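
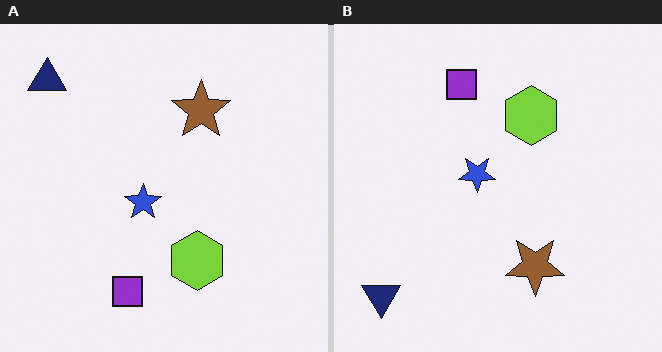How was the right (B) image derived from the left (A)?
It was flipped vertically (top ↔ bottom).

The navy triangle is in the top-left of the left (A) image and the bottom-left of the right (B) — shapes on opposite sides of the horizontal midline have swapped in a mirror flip.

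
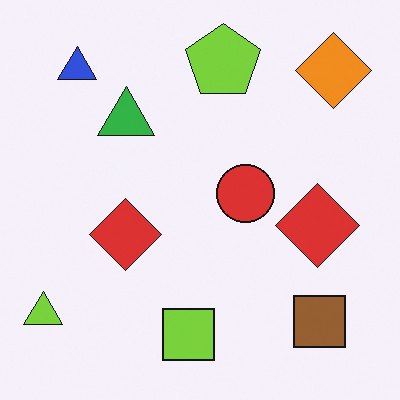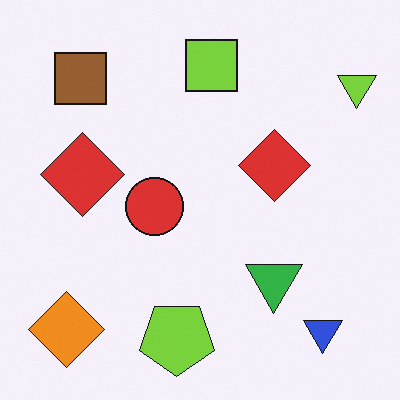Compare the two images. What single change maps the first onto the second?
The transformation is: rotated 180°.

The lime triangle sits in the bottom-left of the first image and the top-right of the second — consistent with a whole-image 180° rotation.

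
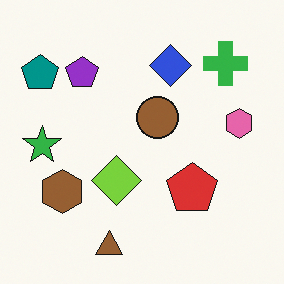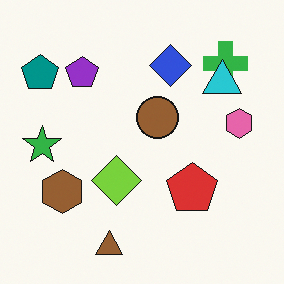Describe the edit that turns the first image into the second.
Overlaid with an additional cyan triangle.

A cyan triangle appears in the second image that is absent from the first.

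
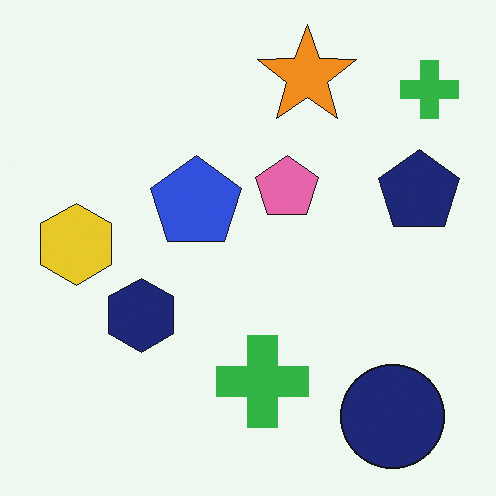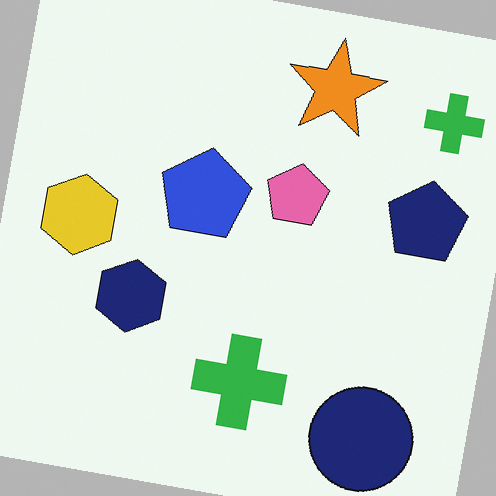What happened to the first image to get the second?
The transformation is: rotated clockwise by a slight angle.

Every shape is tilted by the same angle and the image corners show triangular fill wedges — a whole-image rotation by a non-right angle.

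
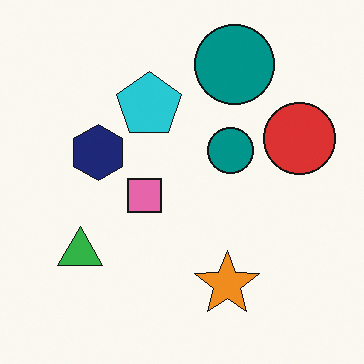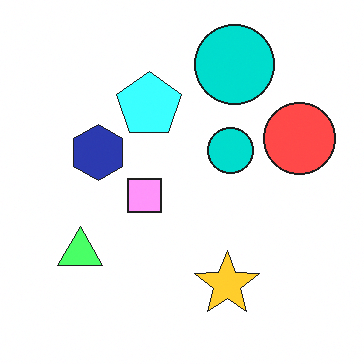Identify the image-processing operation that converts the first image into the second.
It was noticeably brightened.

Every pixel — background and shapes alike — is uniformly brightened.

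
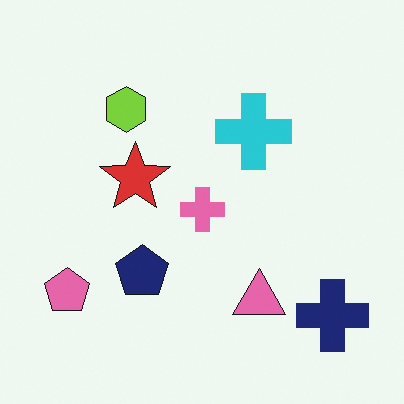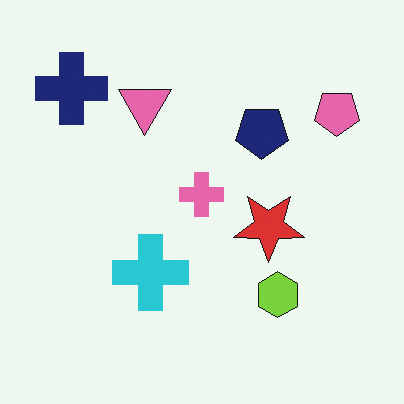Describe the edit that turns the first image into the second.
Rotated 180°.

The navy cross sits in the bottom-right of the first image and the top-left of the second — consistent with a whole-image 180° rotation.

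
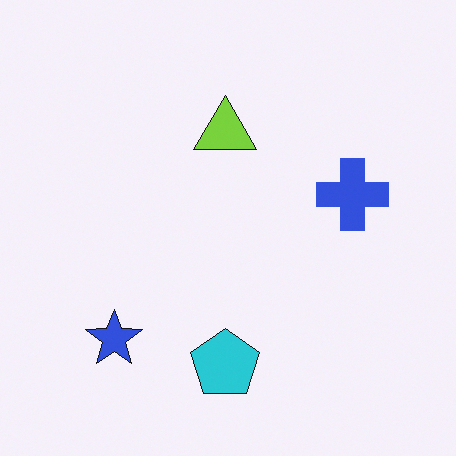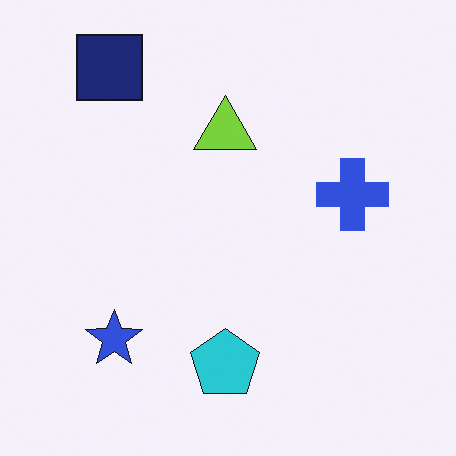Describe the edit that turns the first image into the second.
The image was overlaid with an additional navy square.

A navy square appears in the second image that is absent from the first.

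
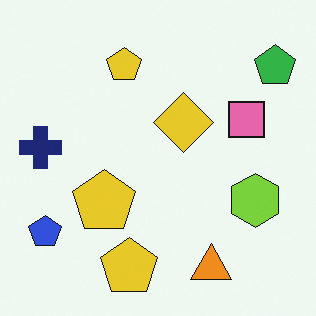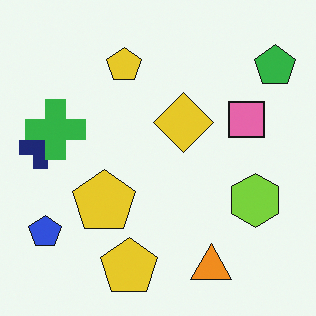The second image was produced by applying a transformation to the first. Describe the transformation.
This is the original image overlaid with an additional green cross.

A green cross appears in the second image that is absent from the first.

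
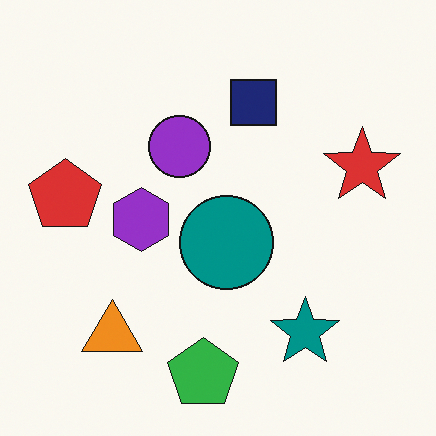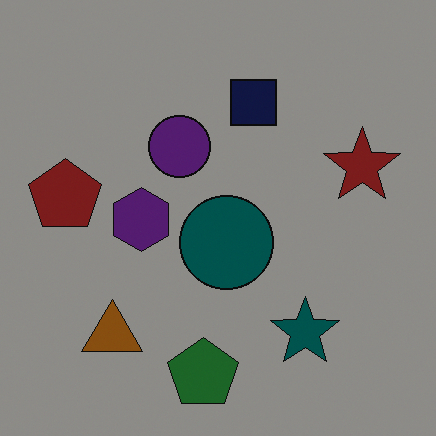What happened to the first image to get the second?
Noticeably darkened.

Every pixel — background and shapes alike — is uniformly darkened.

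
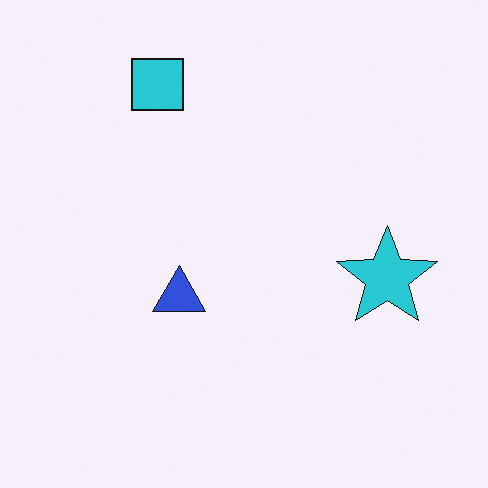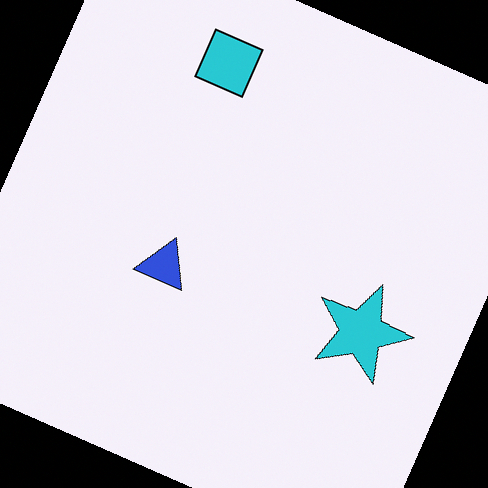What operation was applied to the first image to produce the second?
Rotated clockwise by a moderate amount.

Every shape is tilted by the same angle and the image corners show triangular fill wedges — a whole-image rotation by a non-right angle.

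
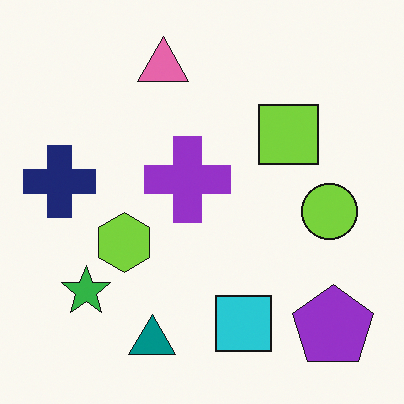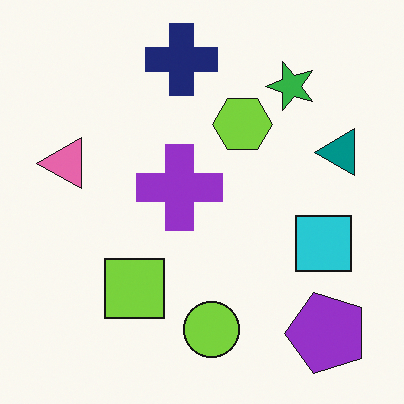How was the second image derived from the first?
The transformation is: transposed (reflected across the top-left ↔ bottom-right diagonal).

Shapes have swapped their row and column positions — what was in the top-right is now in the bottom-left — a diagonal reflection.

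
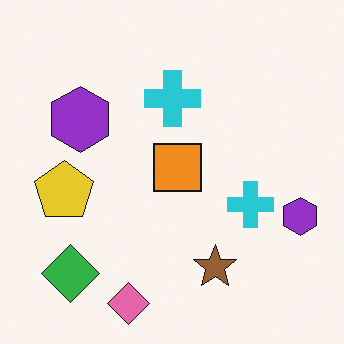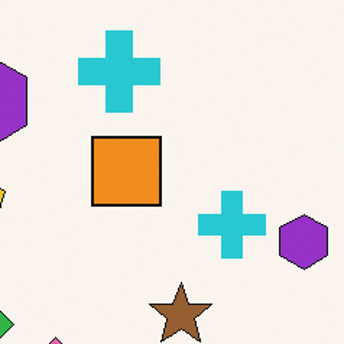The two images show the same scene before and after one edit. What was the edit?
This is the original image cropped to a modestly smaller region and rescaled.

The visible shapes are larger and the field of view is narrower; shapes near the original edges may be partly or wholly outside the frame — a crop-and-rescale.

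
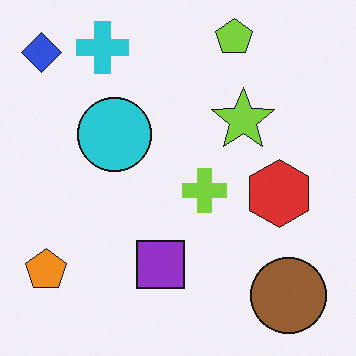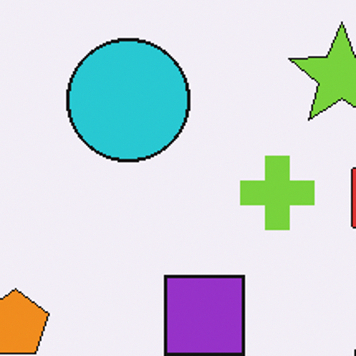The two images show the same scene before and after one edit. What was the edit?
This is the original image cropped tightly and scaled back up.

The visible shapes are larger and the field of view is narrower; shapes near the original edges may be partly or wholly outside the frame — a crop-and-rescale.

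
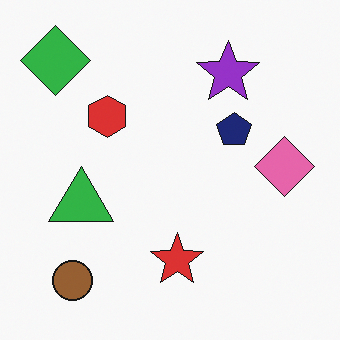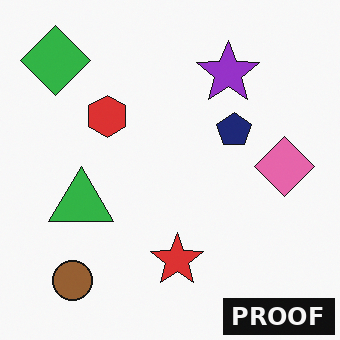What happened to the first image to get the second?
The image was watermarked with the text "PROOF" in the lower-right corner.

A dark label reading "PROOF" appears in the lower-right corner.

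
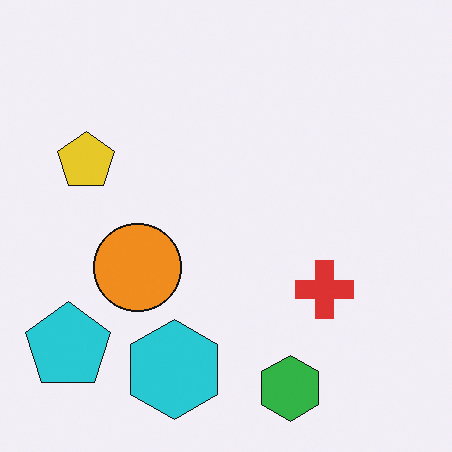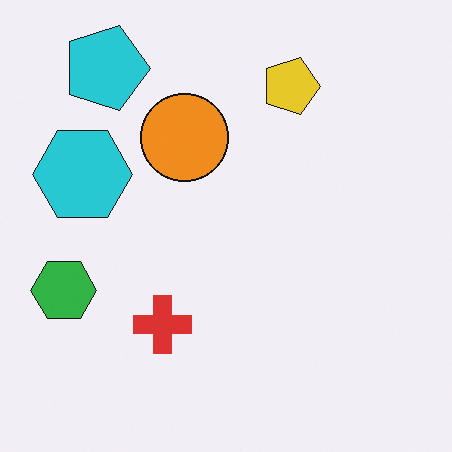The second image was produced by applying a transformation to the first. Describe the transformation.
The image was rotated 90° clockwise.

The cyan pentagon sits in the bottom-left of the first image and the top-left of the second — consistent with a whole-image 90° clockwise rotation.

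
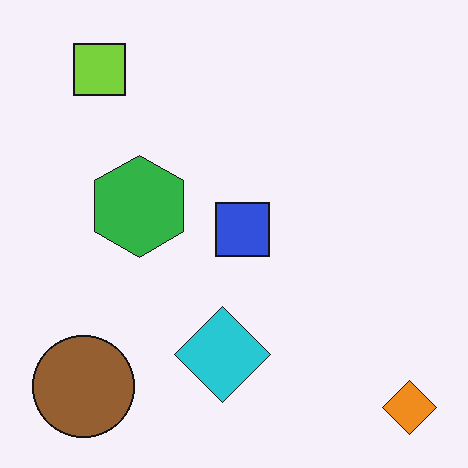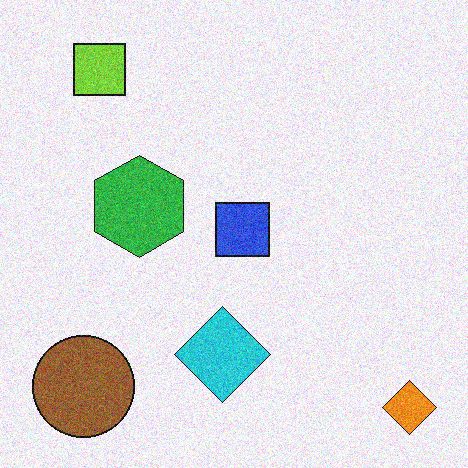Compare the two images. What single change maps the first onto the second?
The transformation is: degraded with visible gaussian noise.

Random speckle covers the whole image, including the flat background.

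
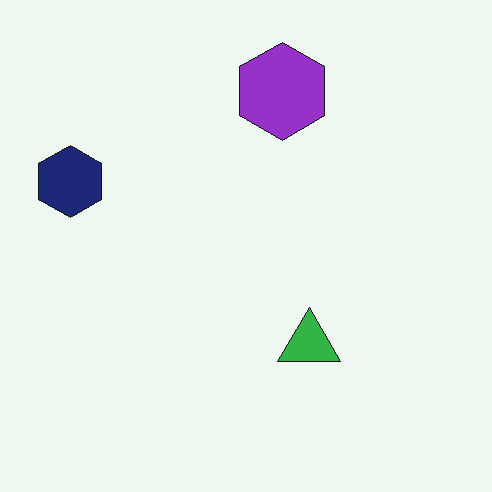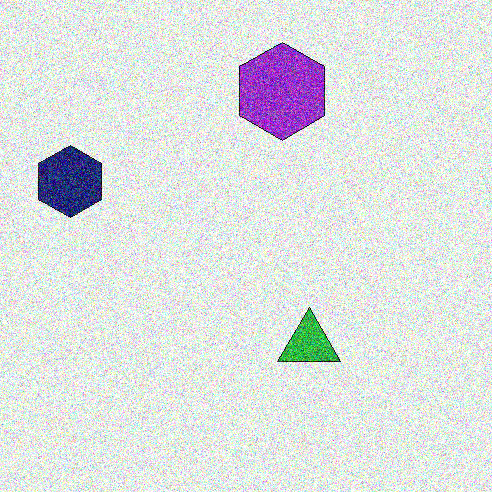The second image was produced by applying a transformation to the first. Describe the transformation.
It was degraded with strong gaussian noise.

Random speckle covers the whole image, including the flat background.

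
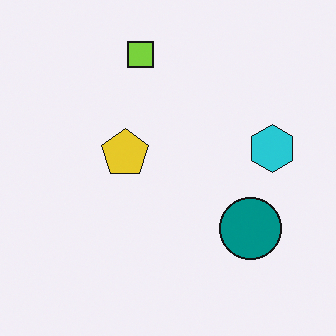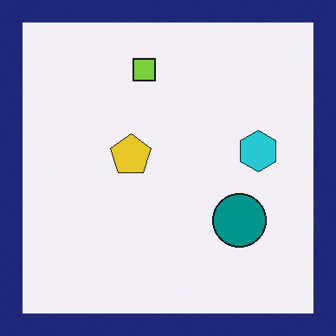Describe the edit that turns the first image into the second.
The image was framed with a navy border.

A solid navy frame runs around the edge of the second image, with the content slightly shrunk inside it.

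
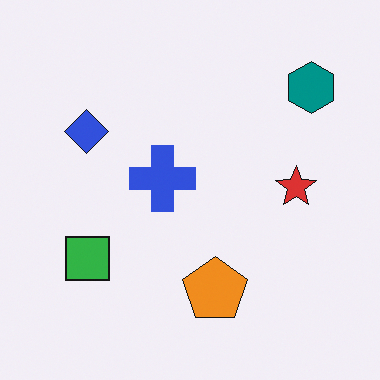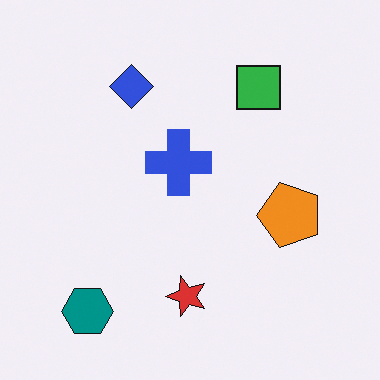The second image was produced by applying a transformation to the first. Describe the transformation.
The transformation is: transposed (reflected across the top-left ↔ bottom-right diagonal).

Shapes have swapped their row and column positions — what was in the top-right is now in the bottom-left — a diagonal reflection.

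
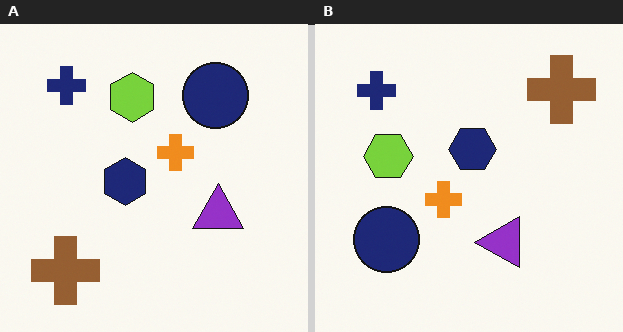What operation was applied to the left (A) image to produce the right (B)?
This is the original image transposed (reflected across the top-left ↔ bottom-right diagonal).

Shapes have swapped their row and column positions — what was in the top-right is now in the bottom-left — a diagonal reflection.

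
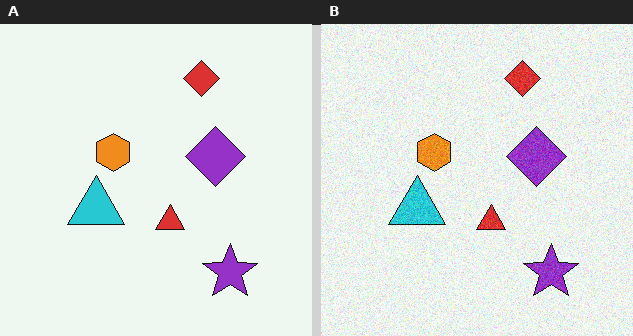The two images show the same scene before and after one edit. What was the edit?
Degraded with visible gaussian noise.

Random speckle covers the whole image, including the flat background.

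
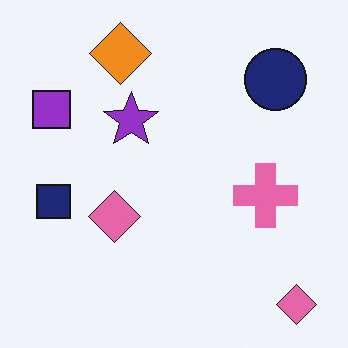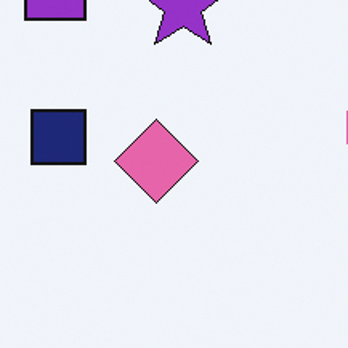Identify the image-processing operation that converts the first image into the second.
This is the original image cropped to a modestly smaller region and rescaled.

The visible shapes are larger and the field of view is narrower; shapes near the original edges may be partly or wholly outside the frame — a crop-and-rescale.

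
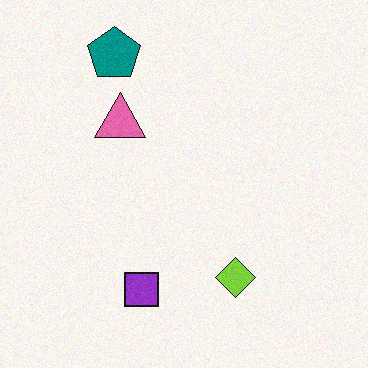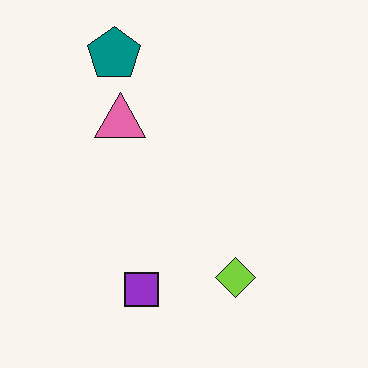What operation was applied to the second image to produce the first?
The first image is the second degraded with a light layer of grain.

Random speckle covers the whole image, including the flat background.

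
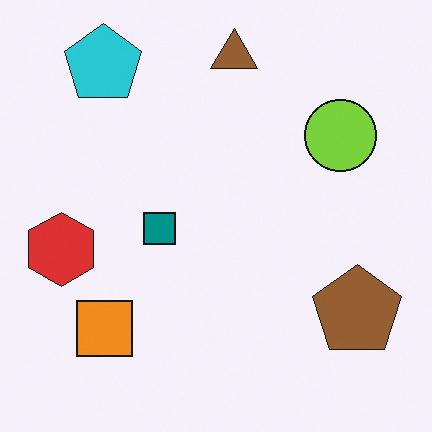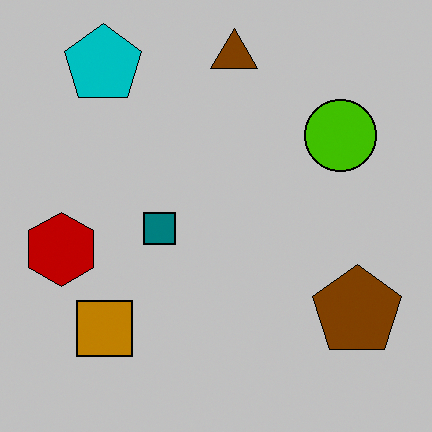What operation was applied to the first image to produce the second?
The second image is the first aggressively posterized.

Each flat color has snapped to a coarser quantized level — most visibly, the near-white background has dropped to a flat grey.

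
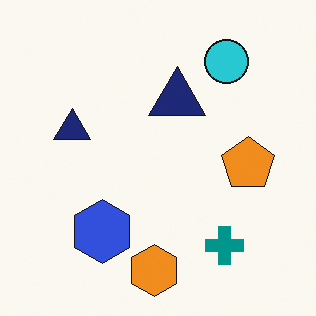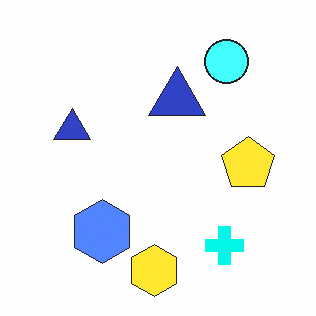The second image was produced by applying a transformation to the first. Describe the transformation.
It was noticeably brightened.

Every pixel — background and shapes alike — is uniformly brightened.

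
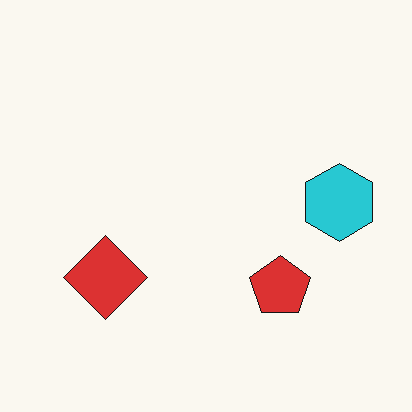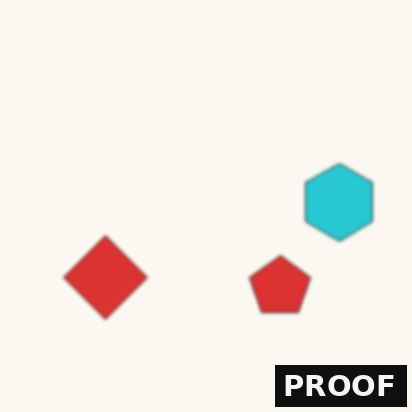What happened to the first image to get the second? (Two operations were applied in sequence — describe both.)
It was given a subtle gaussian blur, then watermarked with the text "PROOF" in the lower-right corner.

Shape edges and outlines are uniformly softened across the whole image. A dark label reading "PROOF" appears in the lower-right corner.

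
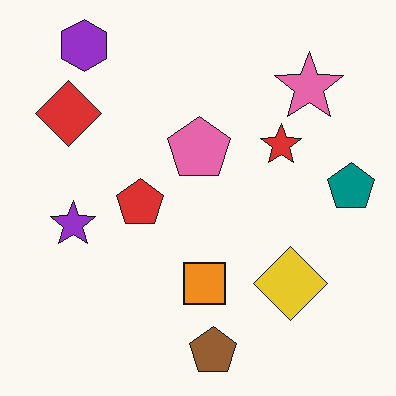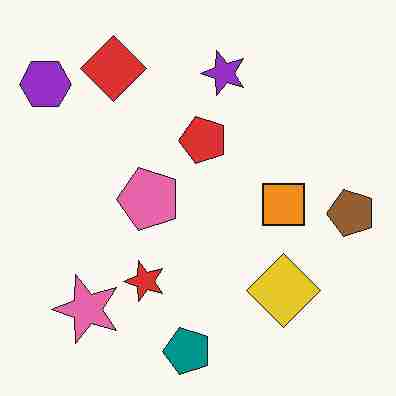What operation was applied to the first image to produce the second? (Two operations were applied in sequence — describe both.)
This is the original image transposed (reflected across the top-left ↔ bottom-right diagonal), then heavily JPEG-compressed with obvious blocking artifacts.

Shapes have swapped their row and column positions — what was in the top-right is now in the bottom-left — a diagonal reflection. Blocky 8×8 compression artifacts appear around shape edges and the flat background shows ringing — characteristic JPEG degradation.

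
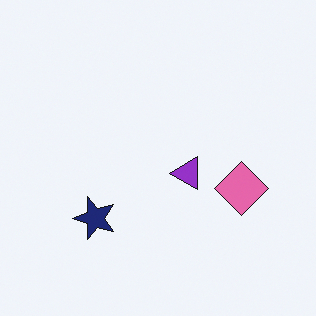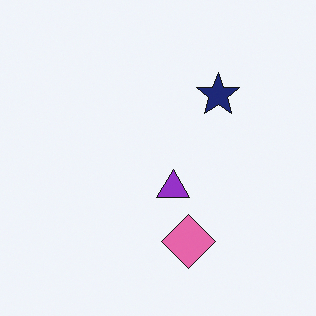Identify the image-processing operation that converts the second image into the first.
The transformation is: transposed (reflected across the top-left ↔ bottom-right diagonal).

Shapes have swapped their row and column positions — what was in the top-right is now in the bottom-left — a diagonal reflection.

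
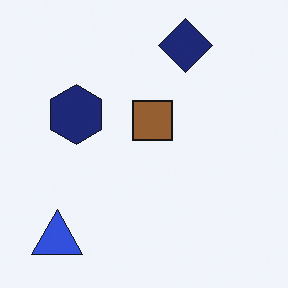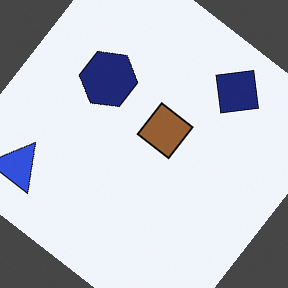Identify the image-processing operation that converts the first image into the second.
This is the original image rotated clockwise by a large amount — several tens of degrees.

Every shape is tilted by the same angle and the image corners show triangular fill wedges — a whole-image rotation by a non-right angle.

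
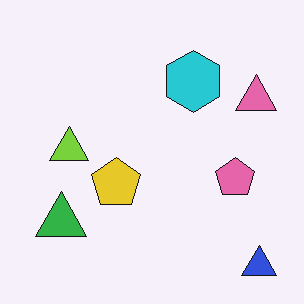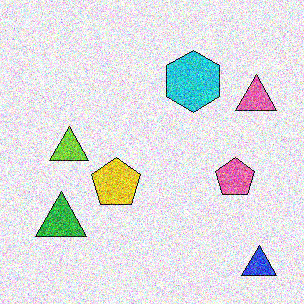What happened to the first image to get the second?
It was degraded with strong gaussian noise.

Random speckle covers the whole image, including the flat background.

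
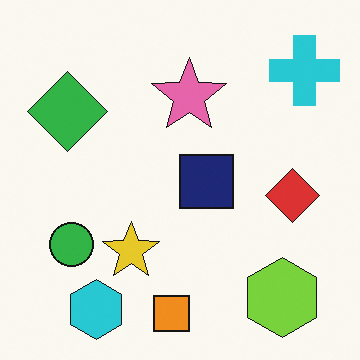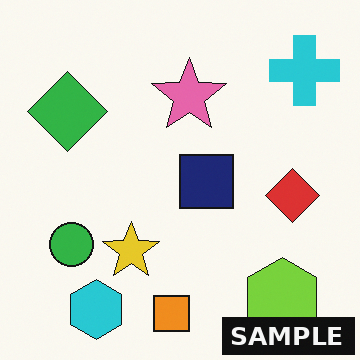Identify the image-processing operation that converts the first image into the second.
It was watermarked with the text "SAMPLE" in the lower-right corner.

A dark label reading "SAMPLE" appears in the lower-right corner.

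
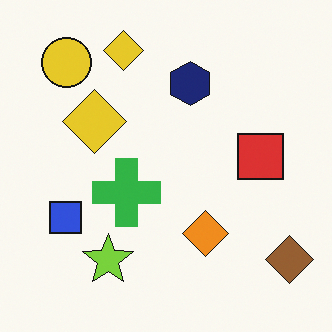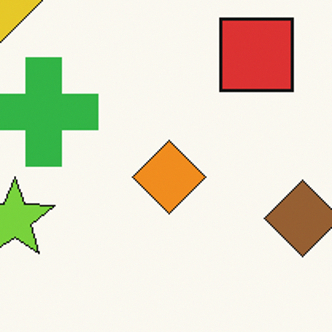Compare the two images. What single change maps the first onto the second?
It was cropped to a modestly smaller region and rescaled.

The visible shapes are larger and the field of view is narrower; shapes near the original edges may be partly or wholly outside the frame — a crop-and-rescale.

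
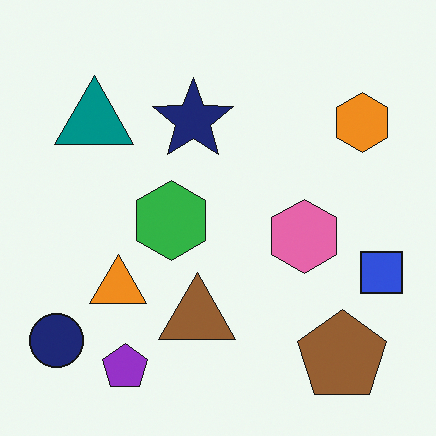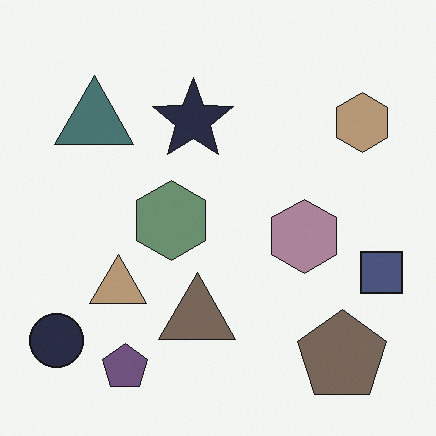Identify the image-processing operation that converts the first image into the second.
The transformation is: made much more muted (saturation change).

All colors are more muted and greyish — a global saturation change.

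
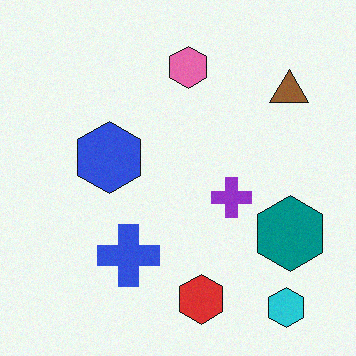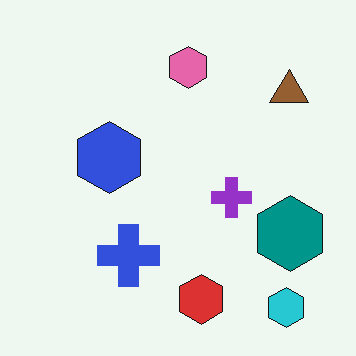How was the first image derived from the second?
It was degraded with light additive noise.

Random speckle covers the whole image, including the flat background.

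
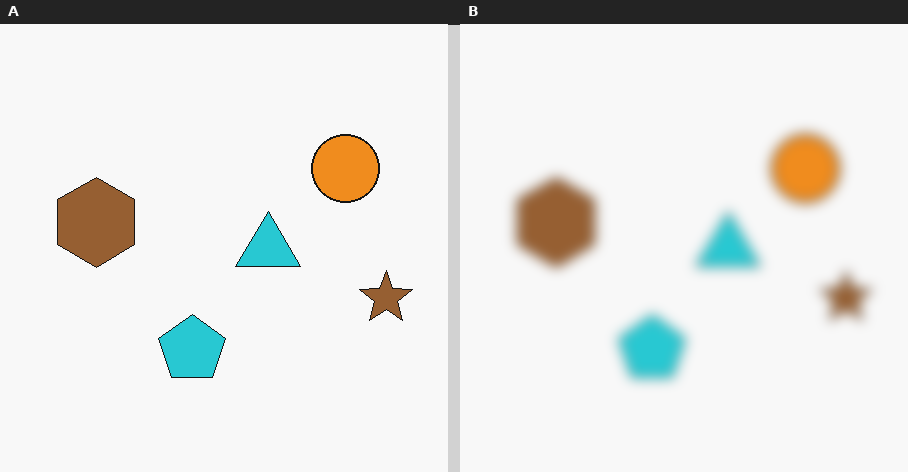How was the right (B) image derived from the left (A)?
Strongly gaussian-blurred.

Shape edges and outlines are uniformly softened across the whole image.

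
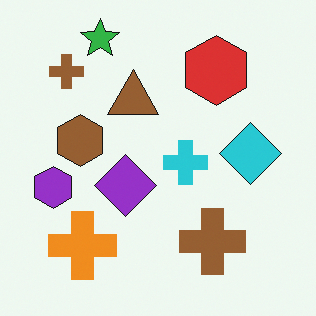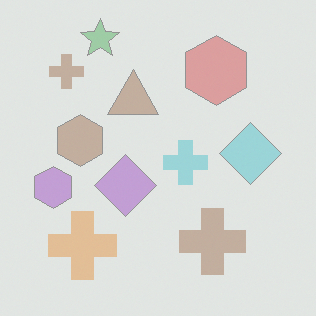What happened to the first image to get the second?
It was given much lower contrast.

Tones are pushed toward mid-grey across the whole image — a global contrast change.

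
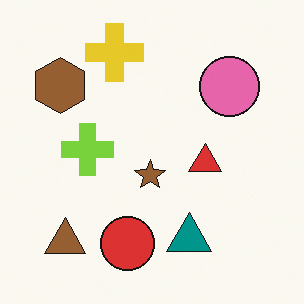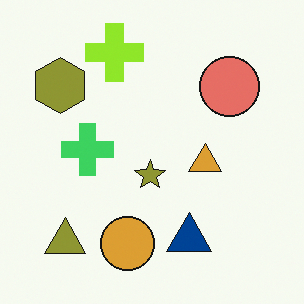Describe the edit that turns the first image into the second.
The transformation is: hue-shifted slightly.

Every shape's color has rotated by the same amount around the hue wheel — a uniform hue shift.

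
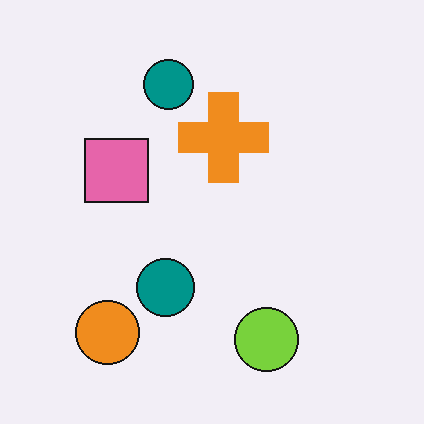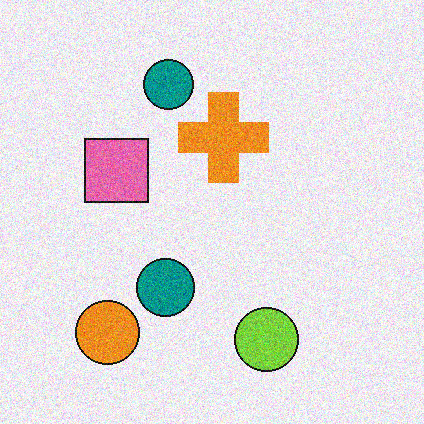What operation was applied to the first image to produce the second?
It was degraded with visible gaussian noise.

Random speckle covers the whole image, including the flat background.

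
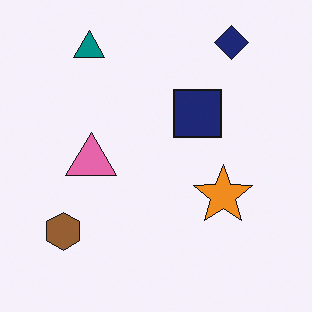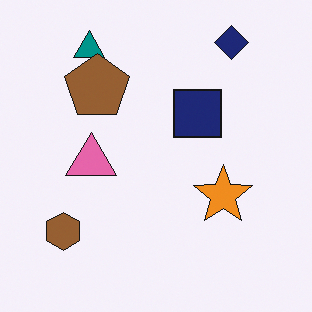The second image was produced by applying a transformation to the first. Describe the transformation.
The transformation is: overlaid with an additional brown pentagon.

A brown pentagon appears in the second image that is absent from the first.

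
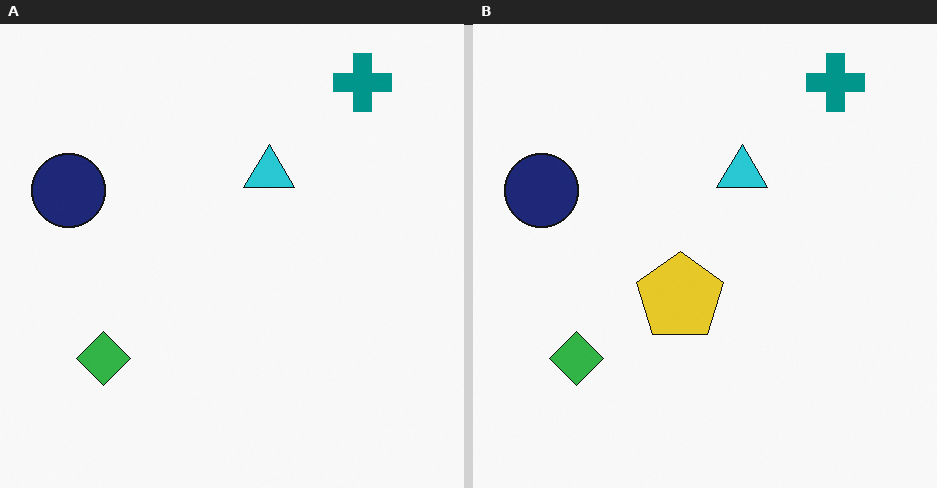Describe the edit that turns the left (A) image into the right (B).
It was overlaid with an additional yellow pentagon.

A yellow pentagon appears in the right (B) image that is absent from the left (A).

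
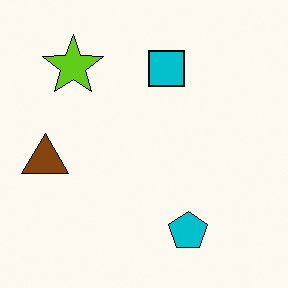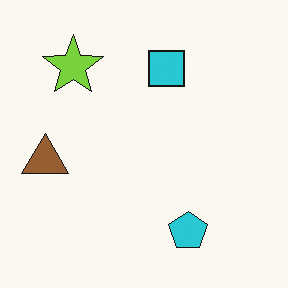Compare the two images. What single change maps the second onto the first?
The first image is the second given slightly increased contrast.

Tones are pushed away from mid-grey across the whole image — a global contrast change.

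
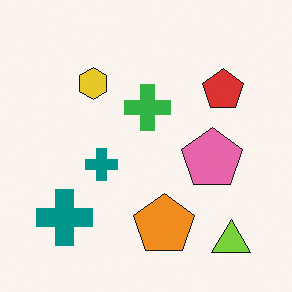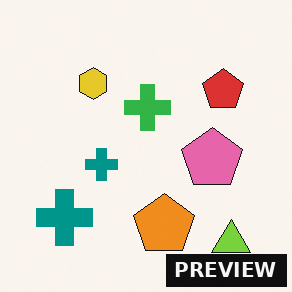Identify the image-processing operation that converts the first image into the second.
The second image is the first watermarked with the text "PREVIEW" in the lower-right corner.

A dark label reading "PREVIEW" appears in the lower-right corner.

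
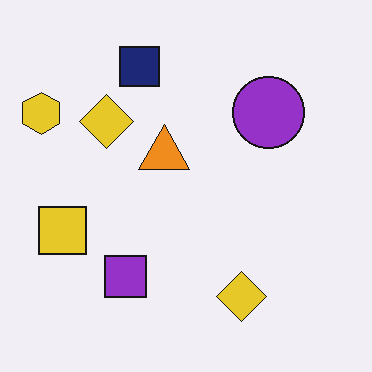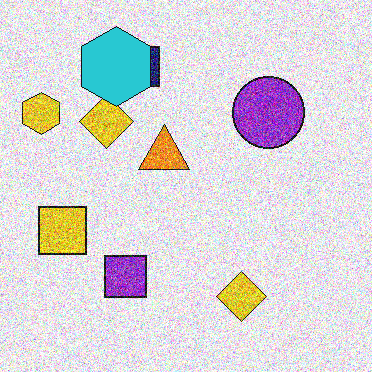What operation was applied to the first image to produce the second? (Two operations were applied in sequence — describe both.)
Degraded with strong gaussian noise, then overlaid with an additional cyan hexagon.

Random speckle covers the whole image, including the flat background. A cyan hexagon appears in the second image that is absent from the first.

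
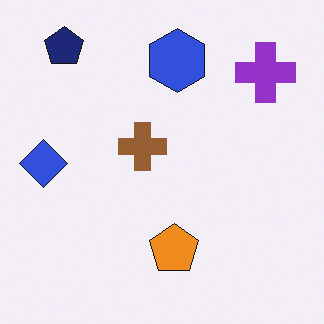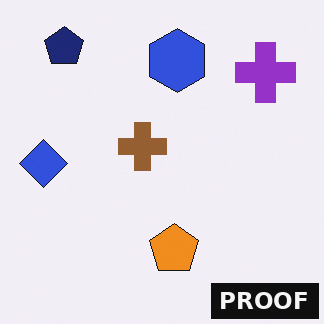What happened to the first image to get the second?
This is the original image watermarked with the text "PROOF" in the lower-right corner.

A dark label reading "PROOF" appears in the lower-right corner.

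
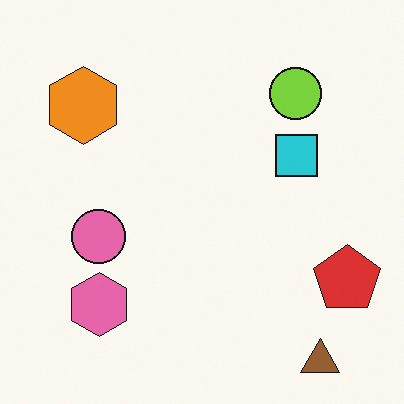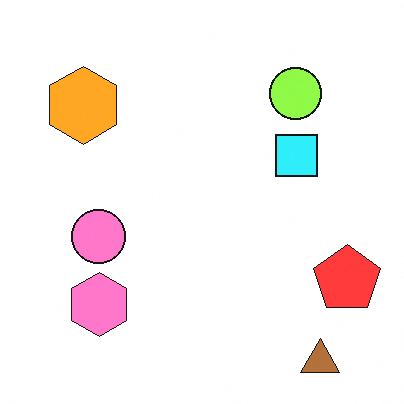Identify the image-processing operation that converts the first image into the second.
This is the original image brightened a little.

Every pixel — background and shapes alike — is uniformly brightened.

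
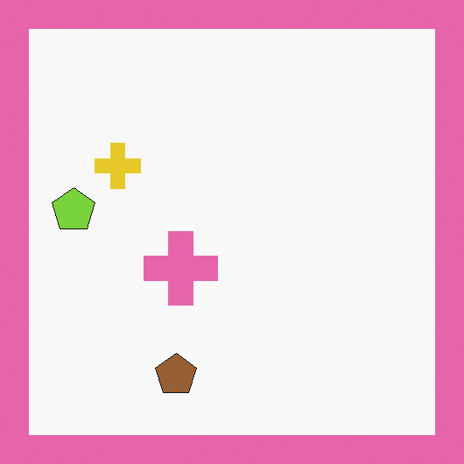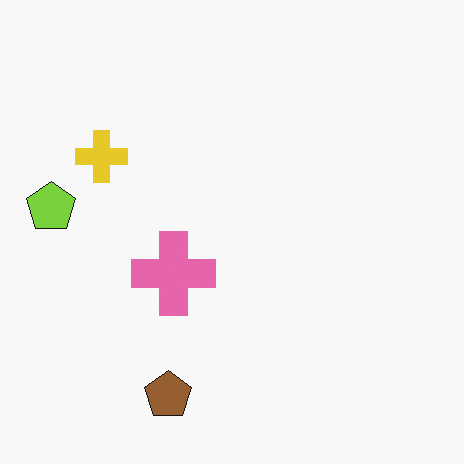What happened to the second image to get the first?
The transformation is: framed with a pink border.

A solid pink frame runs around the edge of the first image, with the content slightly shrunk inside it.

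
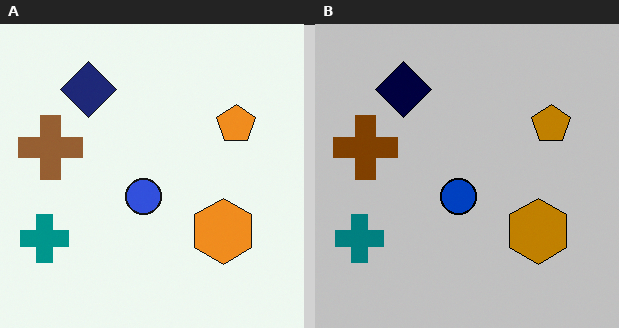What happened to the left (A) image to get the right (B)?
This is the original image aggressively posterized.

Each flat color has snapped to a coarser quantized level — most visibly, the near-white background has dropped to a flat grey.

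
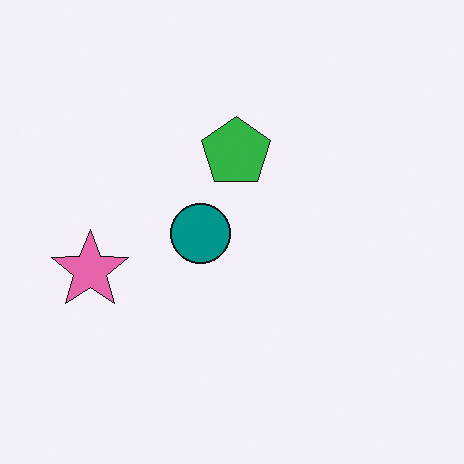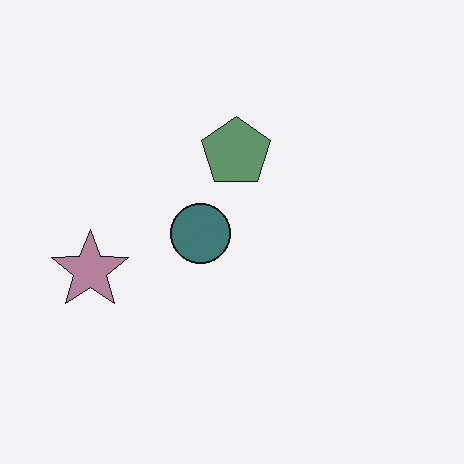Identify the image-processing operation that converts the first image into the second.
Heavily desaturated.

All colors are more muted and greyish — a global saturation change.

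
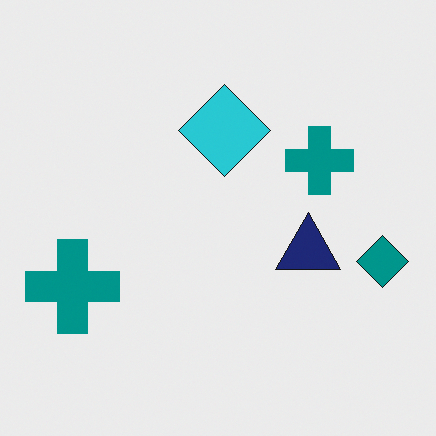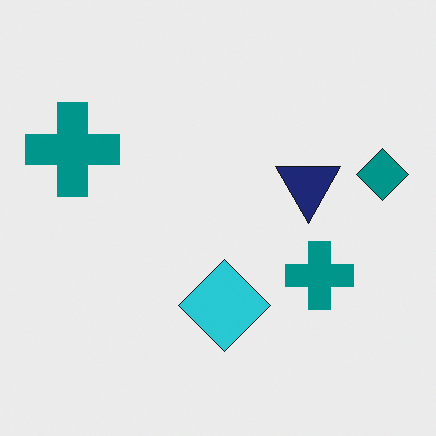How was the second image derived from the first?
It was flipped vertically (top ↔ bottom).

The cyan diamond is in the top of the first image and the bottom of the second — shapes on opposite sides of the horizontal midline have swapped in a mirror flip.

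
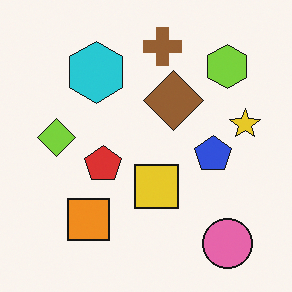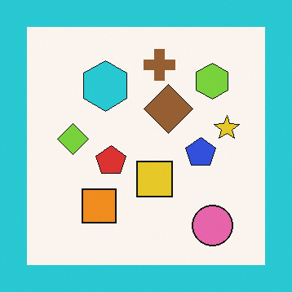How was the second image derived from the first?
The image was framed with a cyan border.

A solid cyan frame runs around the edge of the second image, with the content slightly shrunk inside it.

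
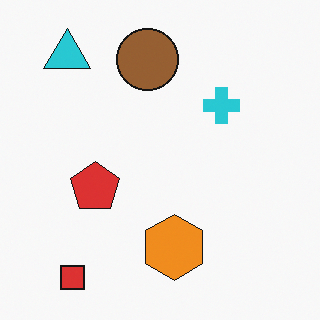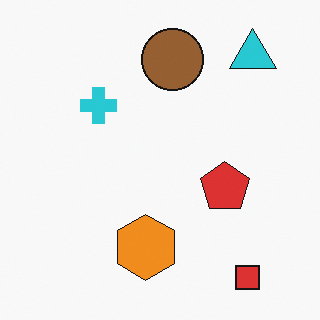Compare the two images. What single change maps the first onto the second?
Flipped horizontally (left ↔ right).

The cyan triangle is in the top-left of the first image and the top-right of the second — shapes on opposite sides of the vertical midline have swapped in a mirror flip.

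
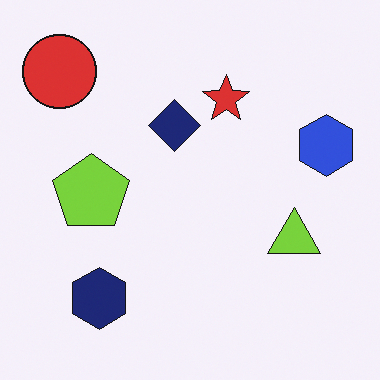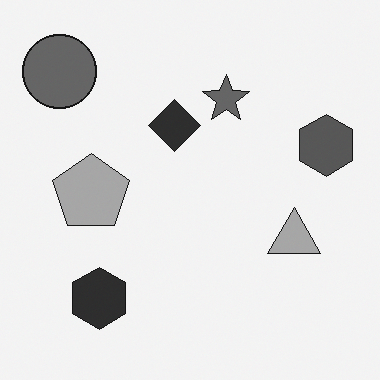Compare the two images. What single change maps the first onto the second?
The transformation is: converted to grayscale.

All color is removed — every shape is now a shade of grey.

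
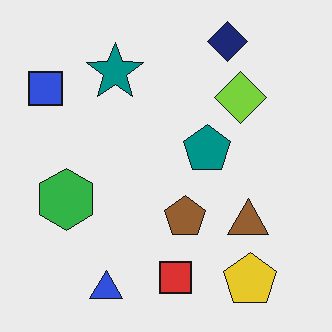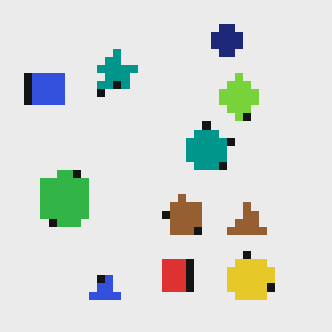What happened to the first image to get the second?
It was pixelated into visible square blocks.

Shapes are reduced to large square blocks; fine edges and outlines are lost — a downscale-then-upscale (mosaic) effect.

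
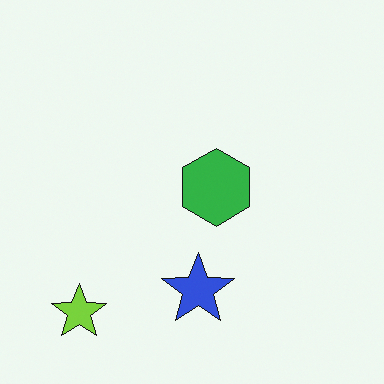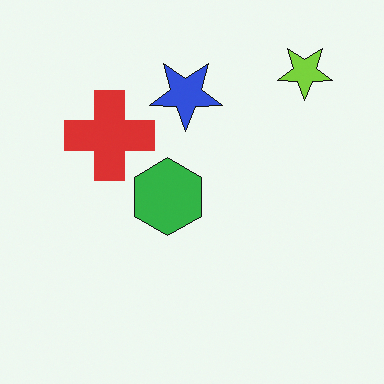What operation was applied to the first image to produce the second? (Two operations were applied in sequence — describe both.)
This is the original image rotated 180°, then overlaid with an additional red cross.

The lime star sits in the bottom-left of the first image and the top-right of the second — consistent with a whole-image 180° rotation. A red cross appears in the second image that is absent from the first.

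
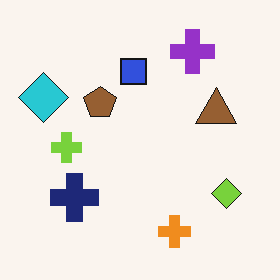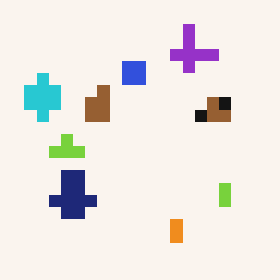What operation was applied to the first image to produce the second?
The image was coarsely pixelated.

Shapes are reduced to large square blocks; fine edges and outlines are lost — a downscale-then-upscale (mosaic) effect.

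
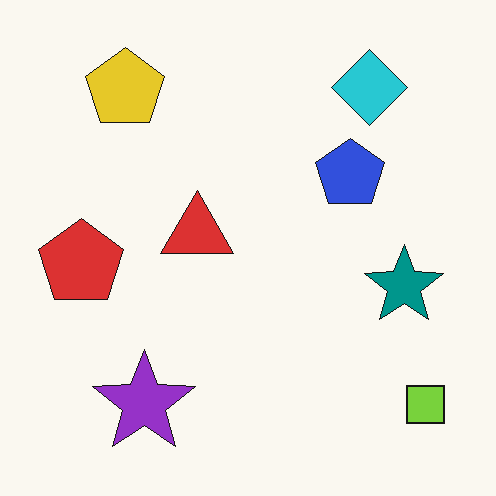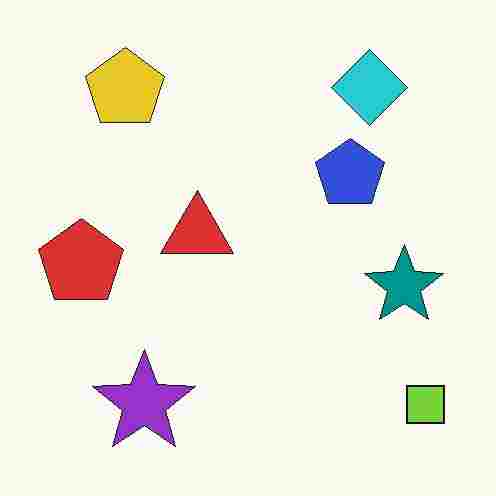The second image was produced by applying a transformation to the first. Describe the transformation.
It was degraded with heavy JPEG compression.

Blocky 8×8 compression artifacts appear around shape edges and the flat background shows ringing — characteristic JPEG degradation.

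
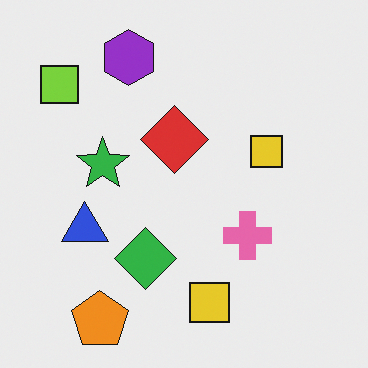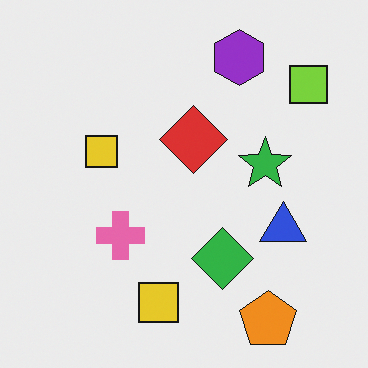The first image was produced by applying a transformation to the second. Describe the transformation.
The image was flipped horizontally (left ↔ right).

The lime square is in the top-right of the second image and the top-left of the first — shapes on opposite sides of the vertical midline have swapped in a mirror flip.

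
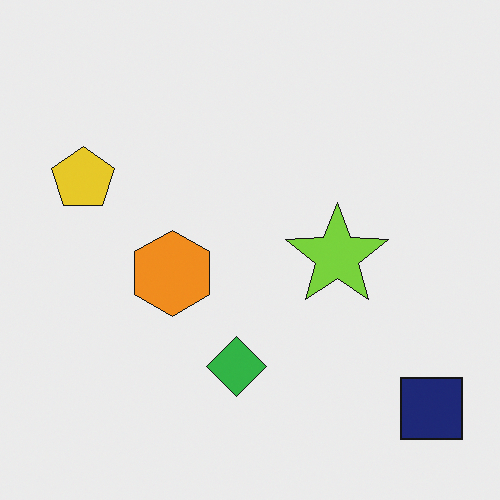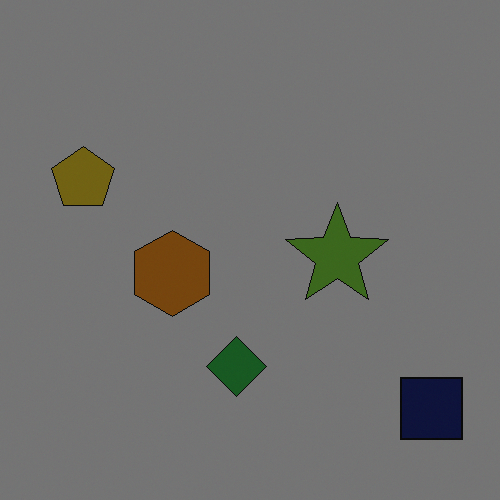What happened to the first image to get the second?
Substantially darkened.

Every pixel — background and shapes alike — is uniformly darkened.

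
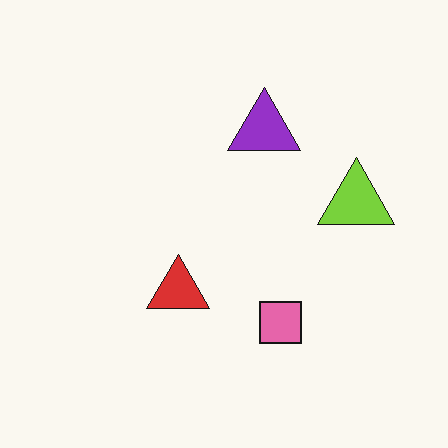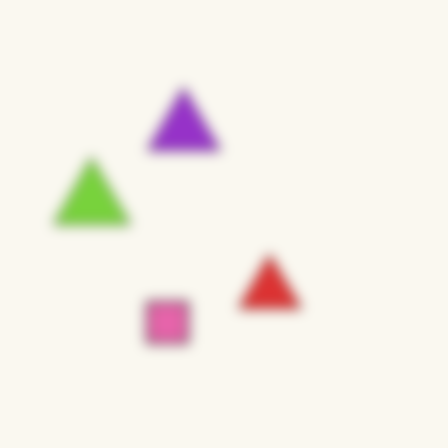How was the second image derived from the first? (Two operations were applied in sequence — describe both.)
Heavily blurred, then flipped horizontally (left ↔ right).

Shape edges and outlines are uniformly softened across the whole image. The lime triangle is in the right of the first image and the left of the second — shapes on opposite sides of the vertical midline have swapped in a mirror flip.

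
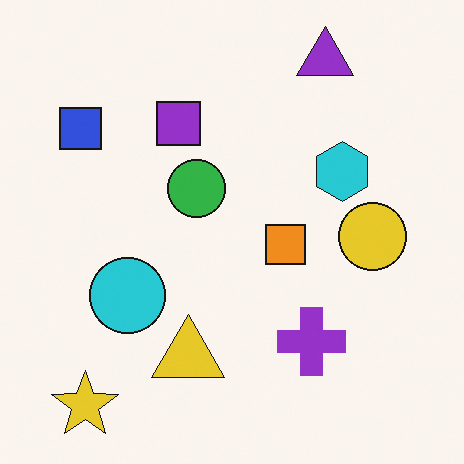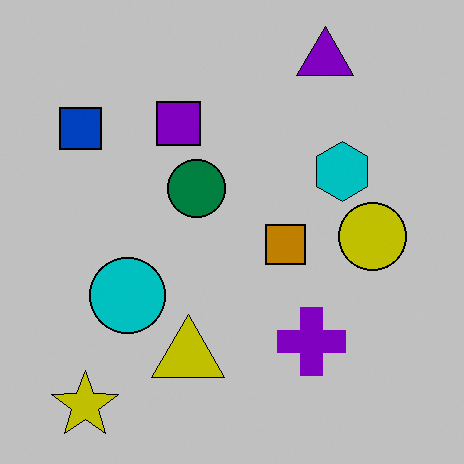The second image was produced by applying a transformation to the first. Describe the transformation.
The image was heavily posterized to just a handful of flat colors.

Each flat color has snapped to a coarser quantized level — most visibly, the near-white background has dropped to a flat grey.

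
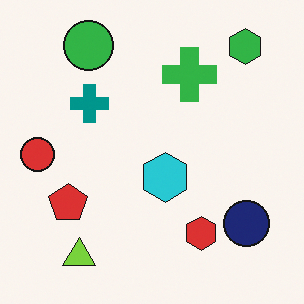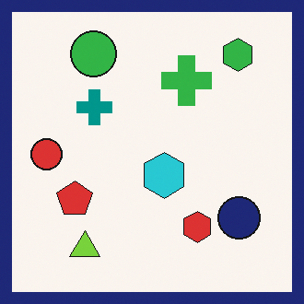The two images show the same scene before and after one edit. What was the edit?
The second image is the first framed with a navy border.

A solid navy frame runs around the edge of the second image, with the content slightly shrunk inside it.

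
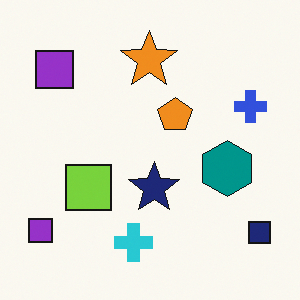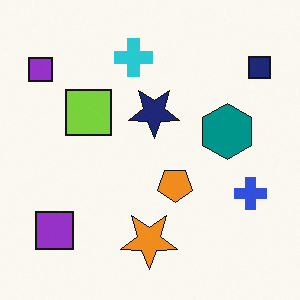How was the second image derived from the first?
The transformation is: flipped vertically (top ↔ bottom).

The cyan cross is in the bottom of the first image and the top of the second — shapes on opposite sides of the horizontal midline have swapped in a mirror flip.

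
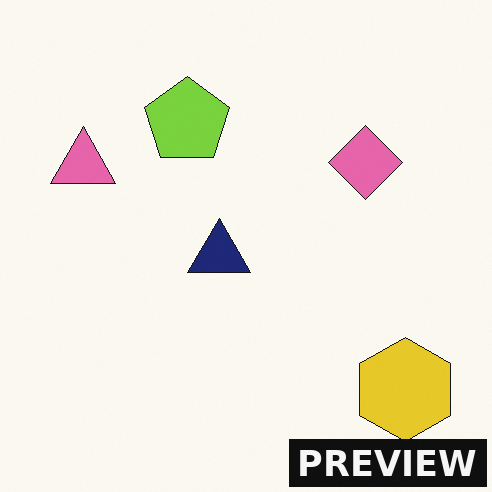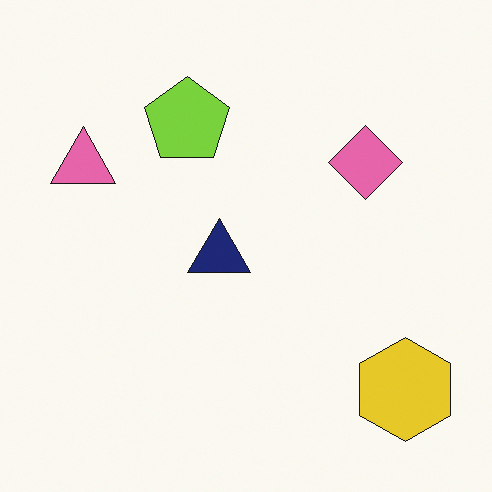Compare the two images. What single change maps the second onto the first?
The transformation is: watermarked with the text "PREVIEW" in the lower-right corner.

A dark label reading "PREVIEW" appears in the lower-right corner.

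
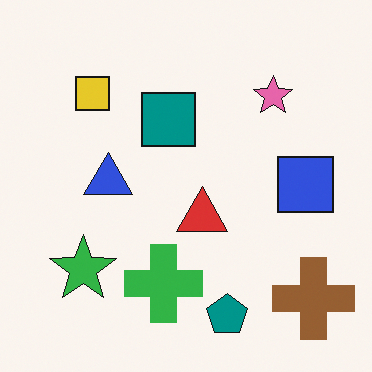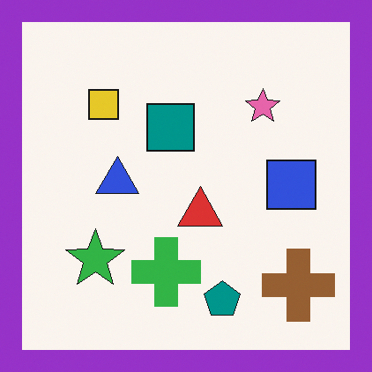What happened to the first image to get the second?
The transformation is: framed with a purple border.

A solid purple frame runs around the edge of the second image, with the content slightly shrunk inside it.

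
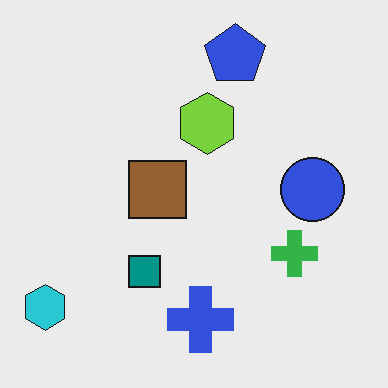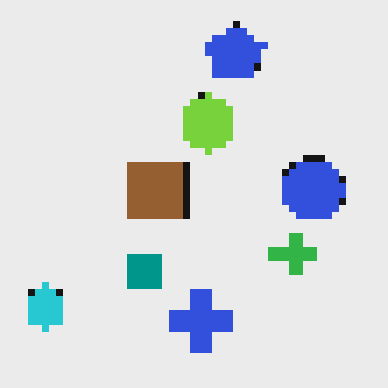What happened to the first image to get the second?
Pixelated into visible square blocks.

Shapes are reduced to large square blocks; fine edges and outlines are lost — a downscale-then-upscale (mosaic) effect.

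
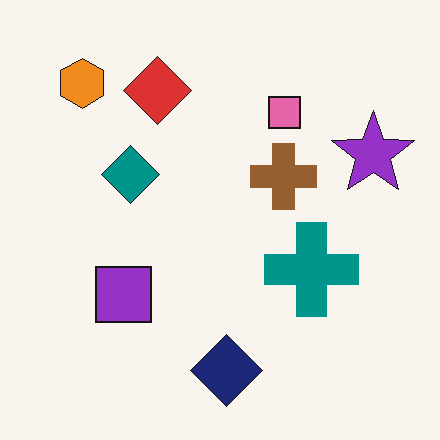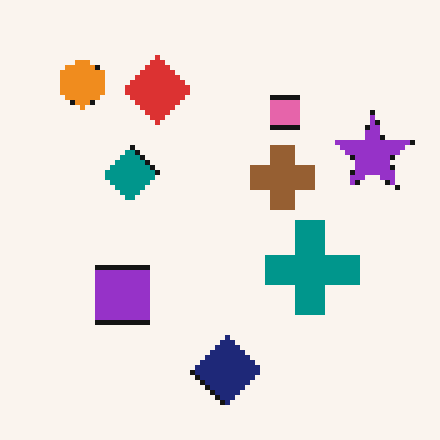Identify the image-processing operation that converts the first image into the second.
This is the original image mildly pixelated.

Shapes are reduced to large square blocks; fine edges and outlines are lost — a downscale-then-upscale (mosaic) effect.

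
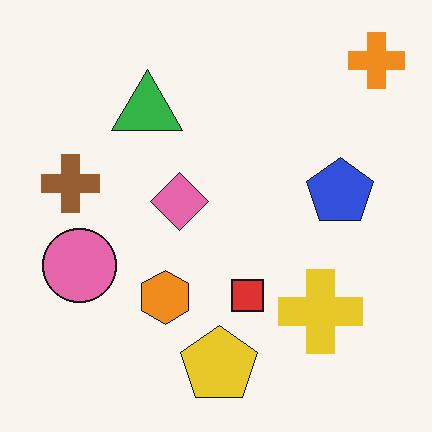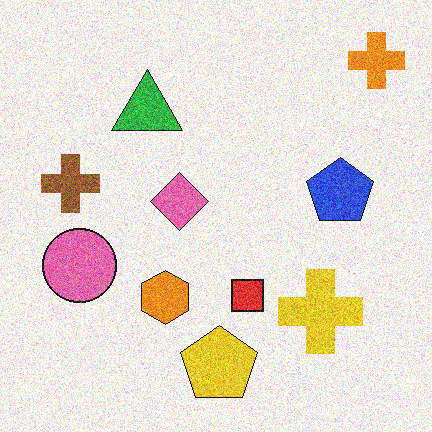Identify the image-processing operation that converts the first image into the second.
Degraded with strong gaussian noise.

Random speckle covers the whole image, including the flat background.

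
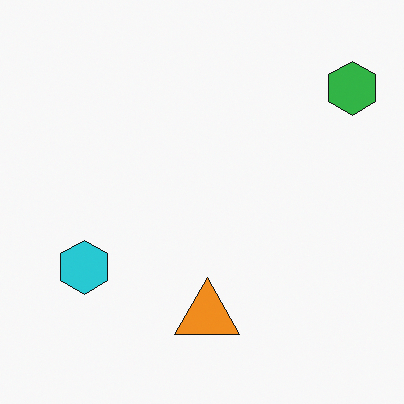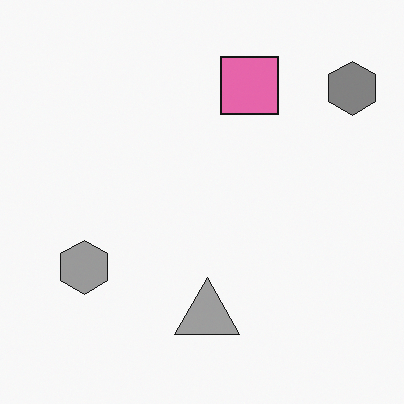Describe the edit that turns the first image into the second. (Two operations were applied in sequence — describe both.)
Converted to grayscale, then overlaid with an additional pink square.

All color is removed — every shape is now a shade of grey. A pink square appears in the second image that is absent from the first.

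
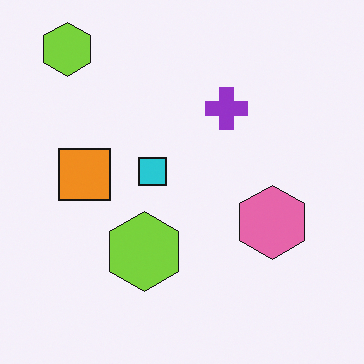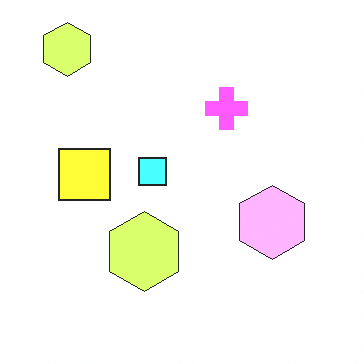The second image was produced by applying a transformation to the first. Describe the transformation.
It was substantially brightened.

Every pixel — background and shapes alike — is uniformly brightened.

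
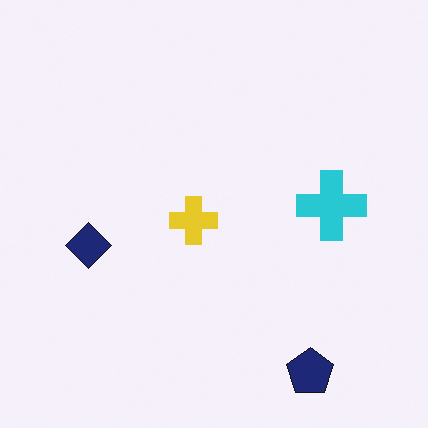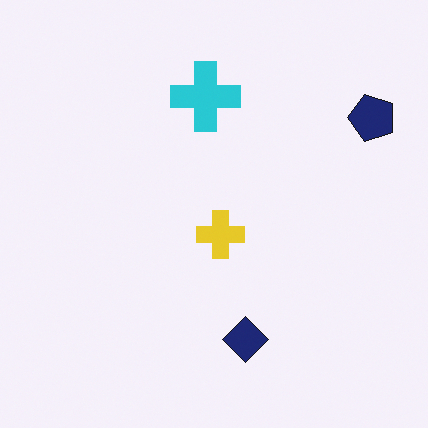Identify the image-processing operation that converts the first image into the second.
The second image is the first rotated 90° counter-clockwise.

The navy pentagon sits in the bottom-right of the first image and the top-right of the second — consistent with a whole-image 90° counter-clockwise rotation.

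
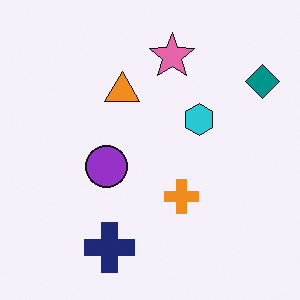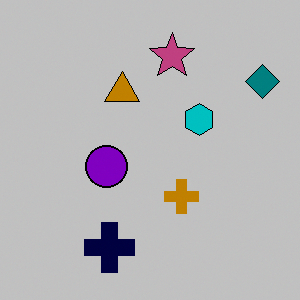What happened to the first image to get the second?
The transformation is: aggressively posterized.

Each flat color has snapped to a coarser quantized level — most visibly, the near-white background has dropped to a flat grey.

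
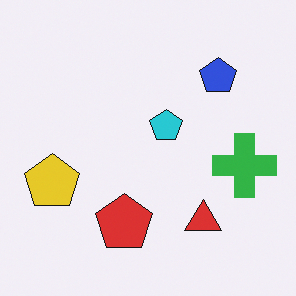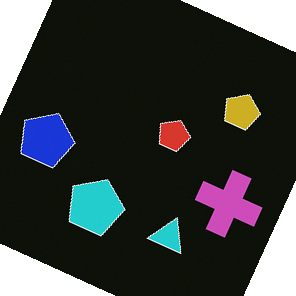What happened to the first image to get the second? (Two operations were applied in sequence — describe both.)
The second image is the first rotated clockwise by a clearly visible amount, then color-inverted (negative).

Every shape is tilted by the same angle and the image corners show triangular fill wedges — a whole-image rotation by a non-right angle. The light background has become dark and every shape's color is its complement — a photographic negative.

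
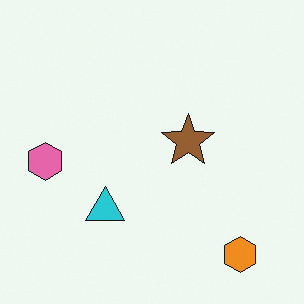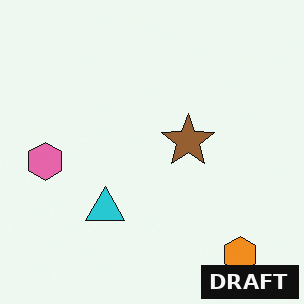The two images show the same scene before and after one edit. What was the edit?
The transformation is: watermarked with the text "DRAFT" in the lower-right corner.

A dark label reading "DRAFT" appears in the lower-right corner.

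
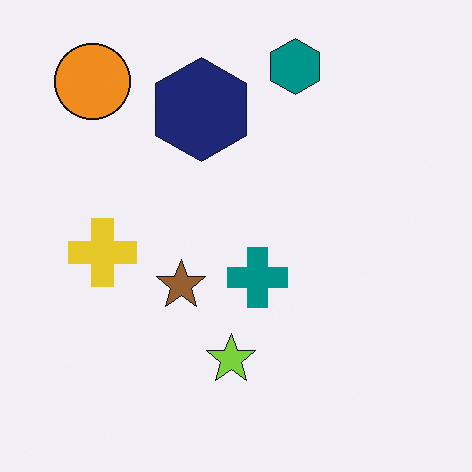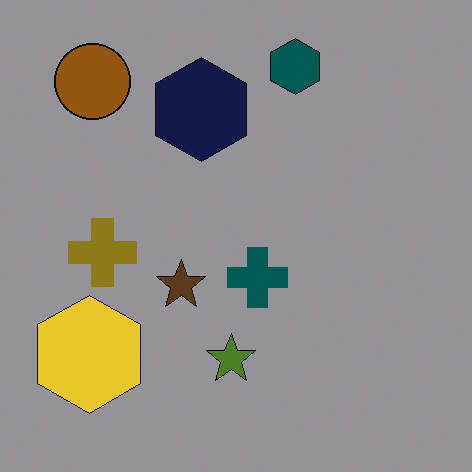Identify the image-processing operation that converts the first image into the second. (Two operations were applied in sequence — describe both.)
Noticeably darkened, then overlaid with an additional yellow hexagon.

Every pixel — background and shapes alike — is uniformly darkened. A yellow hexagon appears in the second image that is absent from the first.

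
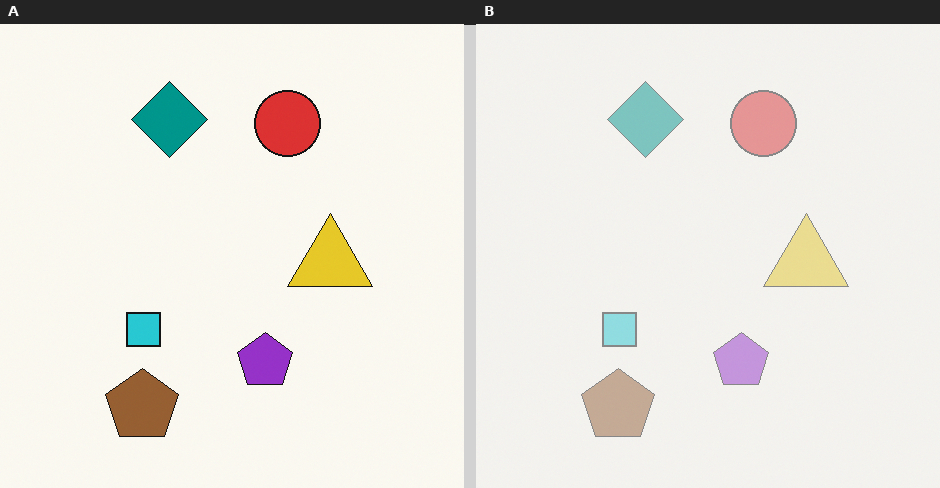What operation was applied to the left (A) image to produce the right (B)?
The image was given much lower contrast.

Tones are pushed toward mid-grey across the whole image — a global contrast change.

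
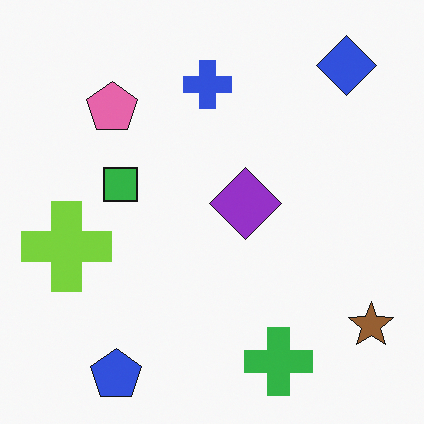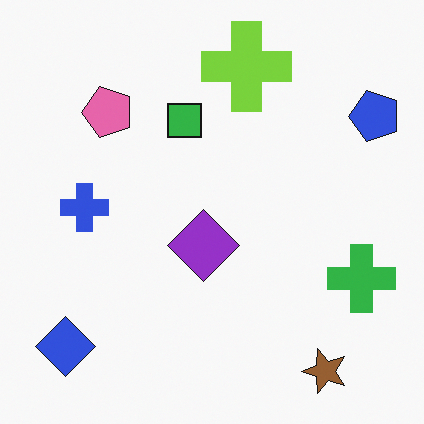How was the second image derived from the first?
This is the original image transposed (reflected across the top-left ↔ bottom-right diagonal).

Shapes have swapped their row and column positions — what was in the top-right is now in the bottom-left — a diagonal reflection.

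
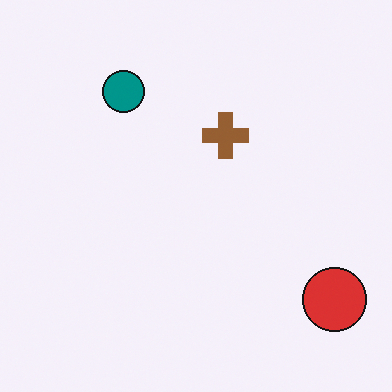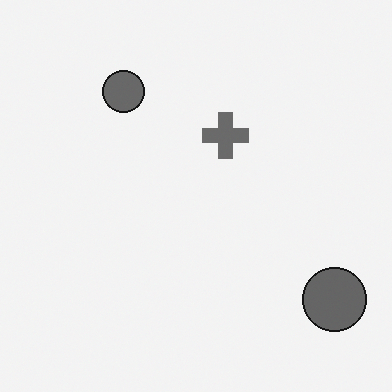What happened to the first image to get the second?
Converted to grayscale.

All color is removed — every shape is now a shade of grey.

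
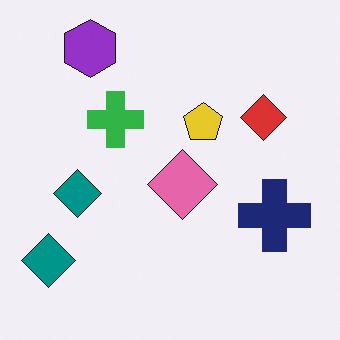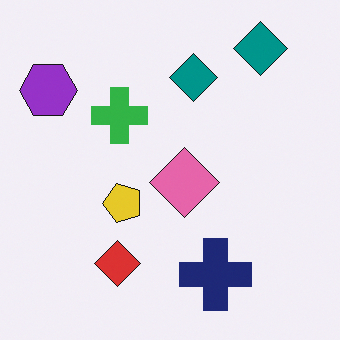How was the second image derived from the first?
The transformation is: transposed (reflected across the top-left ↔ bottom-right diagonal).

Shapes have swapped their row and column positions — what was in the top-right is now in the bottom-left — a diagonal reflection.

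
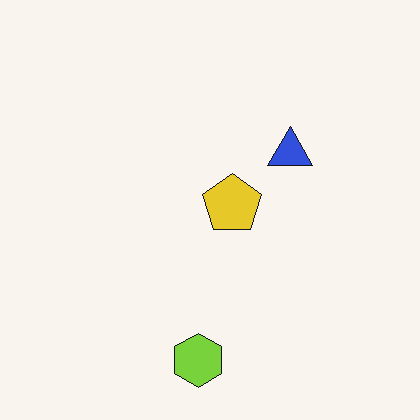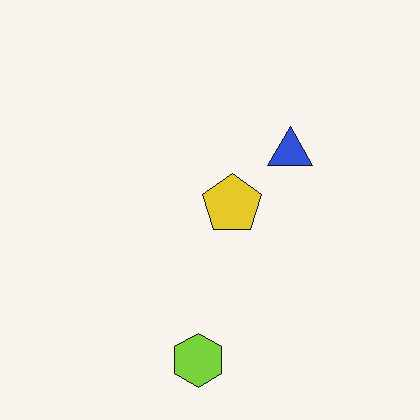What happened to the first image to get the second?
The transformation is: given moderate JPEG compression.

Blocky 8×8 compression artifacts appear around shape edges and the flat background shows ringing — characteristic JPEG degradation.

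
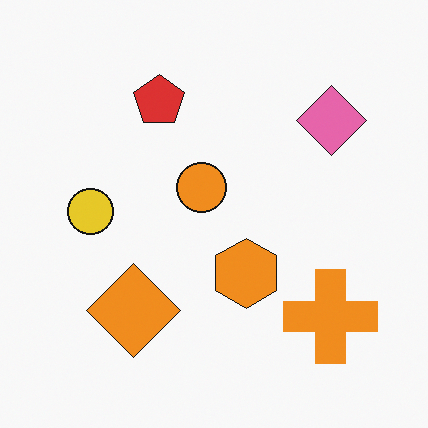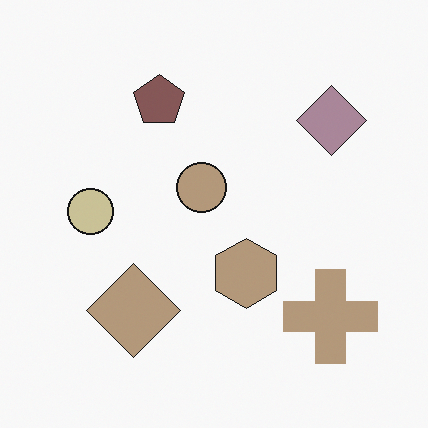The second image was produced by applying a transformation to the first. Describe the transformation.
Heavily desaturated.

All colors are more muted and greyish — a global saturation change.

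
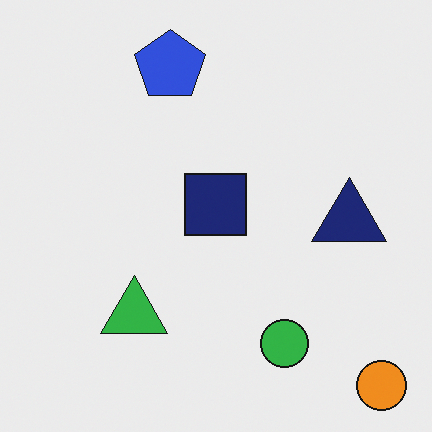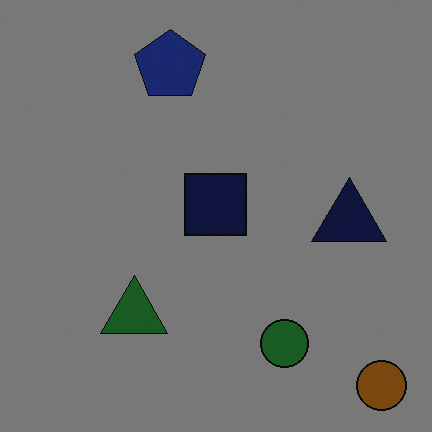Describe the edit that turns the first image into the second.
This is the original image noticeably darkened.

Every pixel — background and shapes alike — is uniformly darkened.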